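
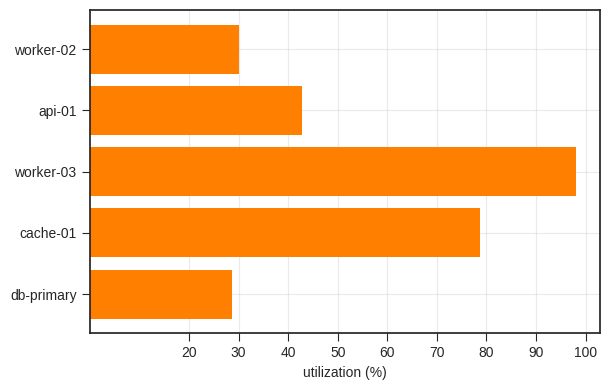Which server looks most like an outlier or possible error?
worker-03 ≈ 100; the rest sit between ≈ 30 and ≈ 80.

worker-03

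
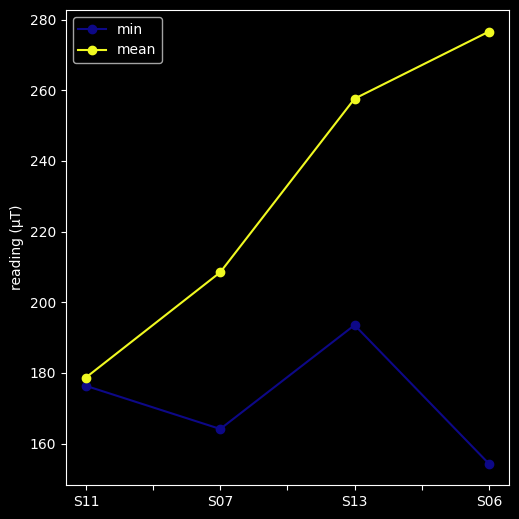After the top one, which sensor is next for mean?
Top 3 for mean: S06 ≈ 280, S13 ≈ 260, S07 ≈ 200.

S13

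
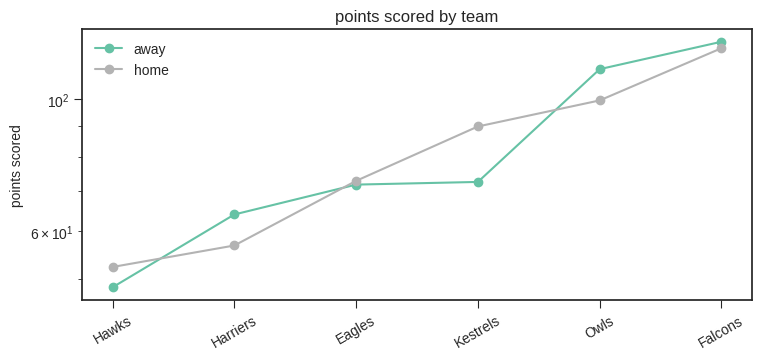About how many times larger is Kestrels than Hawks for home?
Kestrels ≈ 90, Hawks ≈ 50; 90/50 ≈ 1.8.

≈ 1.8×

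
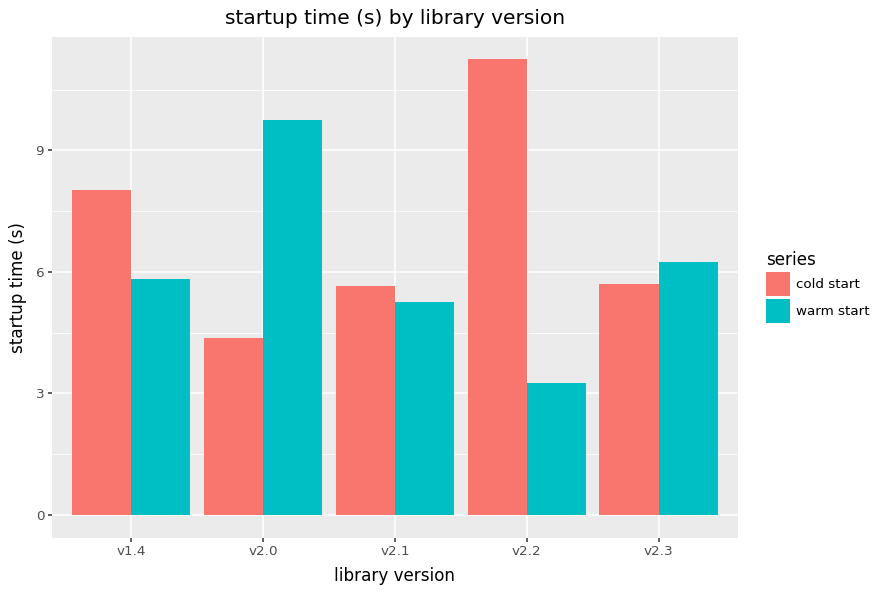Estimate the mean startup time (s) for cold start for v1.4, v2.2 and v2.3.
(8 + 11 + 6) / 3 ≈ 8.

≈ 8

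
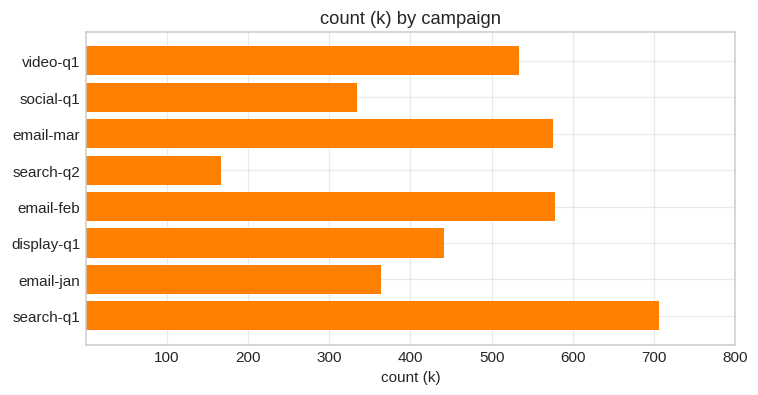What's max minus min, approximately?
Max search-q1 ≈ 700, min search-q2 ≈ 200; range ≈ 500.

≈ 500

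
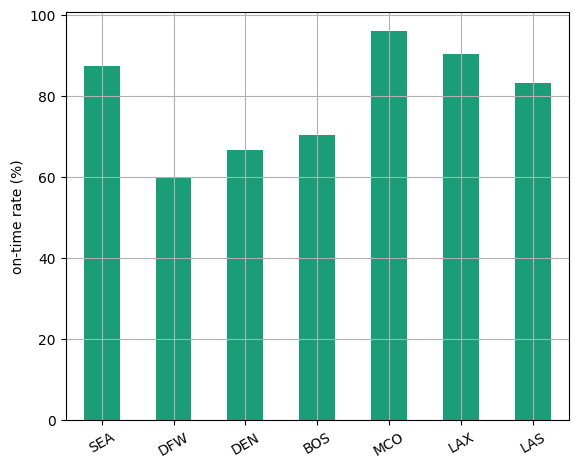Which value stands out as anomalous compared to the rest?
DFW

DFW ≈ 60; the rest sit between ≈ 70 and ≈ 100.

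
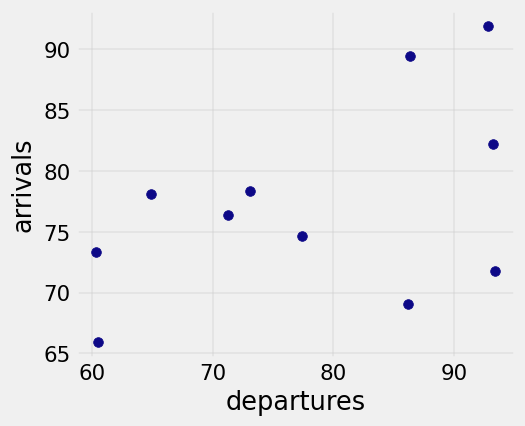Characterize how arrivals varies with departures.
positive, moderate

Points are positively correlated; moderate (|r| ≈ 0.5).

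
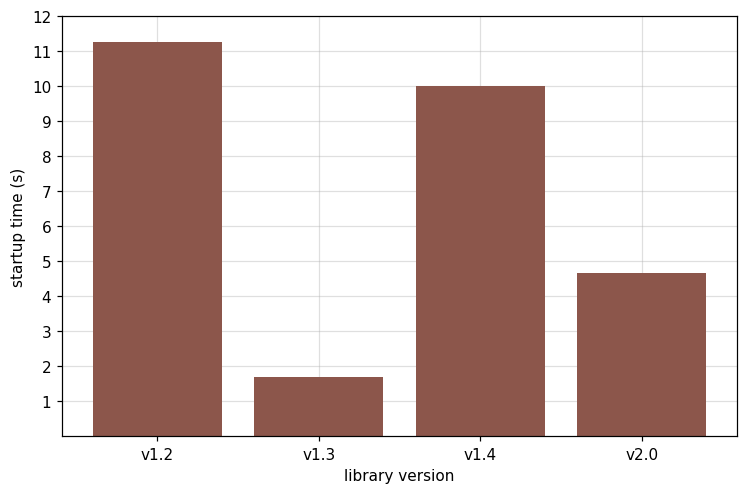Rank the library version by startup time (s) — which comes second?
v1.4

Top 3: v1.2 ≈ 11, v1.4 ≈ 10, v2.0 ≈ 5.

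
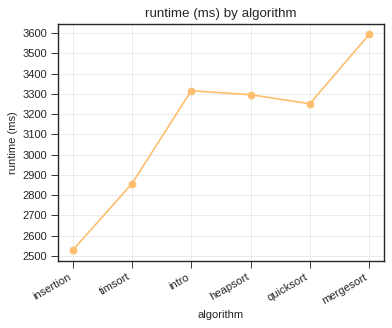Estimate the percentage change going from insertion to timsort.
insertion ≈ 2500, timsort ≈ 2900; (2900 − 2500) / 2500 ≈ +16%.

≈ +16%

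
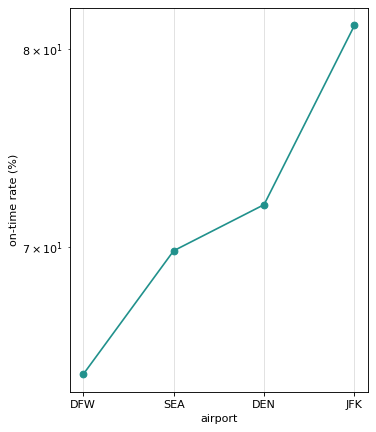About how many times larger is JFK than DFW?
≈ 1.28×

JFK ≈ 82, DFW ≈ 64; 82/64 ≈ 1.28.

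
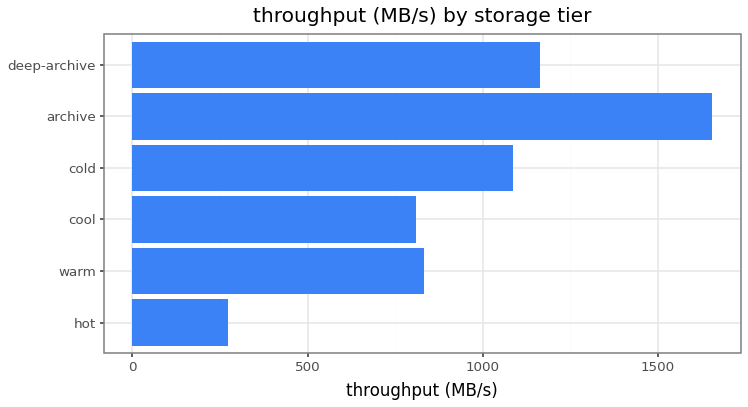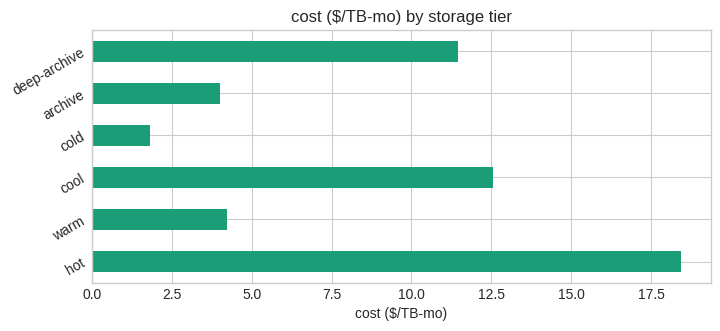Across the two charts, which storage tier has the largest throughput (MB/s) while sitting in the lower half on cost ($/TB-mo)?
Chart 2 median cost ($/TB-mo) ≈ 8; below-median storage tiers: warm, cold, archive. Among those, archive has the highest throughput (MB/s) (≈ 1600).

archive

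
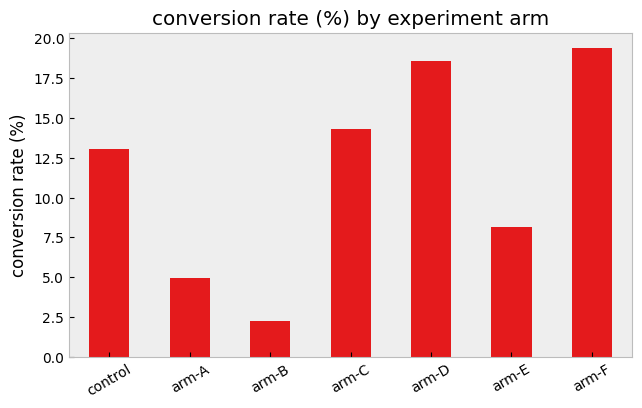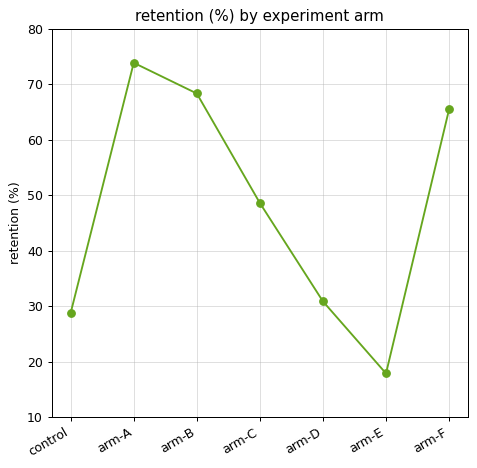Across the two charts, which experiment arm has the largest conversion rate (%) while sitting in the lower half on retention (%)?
Chart 2 median retention (%) ≈ 50; below-median experiment arms: control, arm-D, arm-E. Among those, arm-D has the highest conversion rate (%) (≈ 18).

arm-D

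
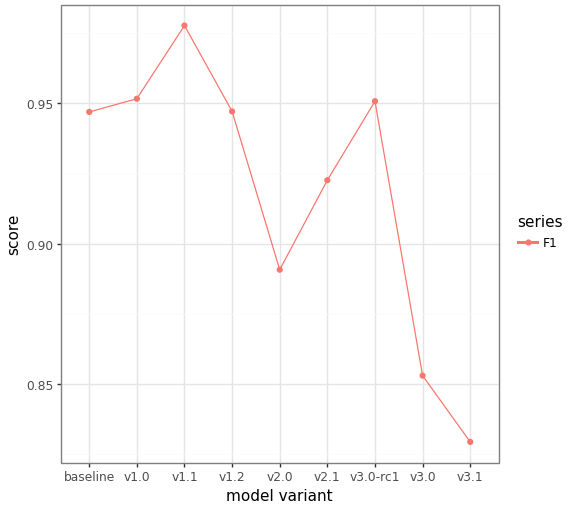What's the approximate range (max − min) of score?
≈ 0.16

Max v1.1 ≈ 0.98, min v3.1 ≈ 0.82; range ≈ 0.16.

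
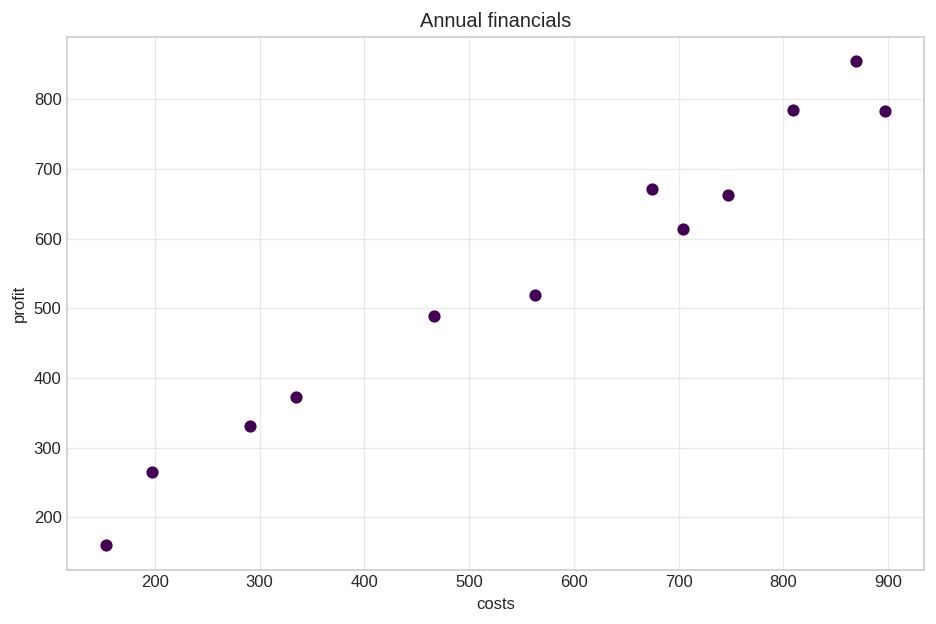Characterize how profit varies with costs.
positive, strong

Points are positively correlated; strong (|r| ≈ 1.0).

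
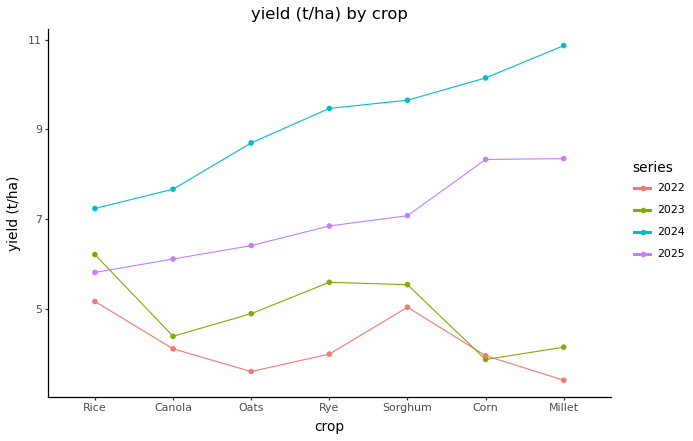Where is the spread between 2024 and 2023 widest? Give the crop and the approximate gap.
Millet, ≈ 7 t/ha

Millet: 2024 ≈ 11, 2023 ≈ 4 → gap ≈ 7. Next-largest (Corn) is only ≈ 6.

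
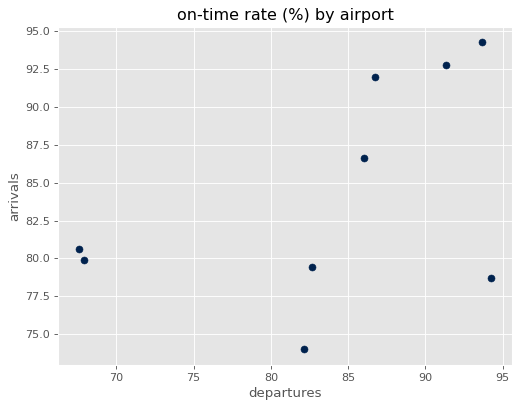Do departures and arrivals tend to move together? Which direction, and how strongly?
Points are positively correlated; moderate (|r| ≈ 0.5).

positive, moderate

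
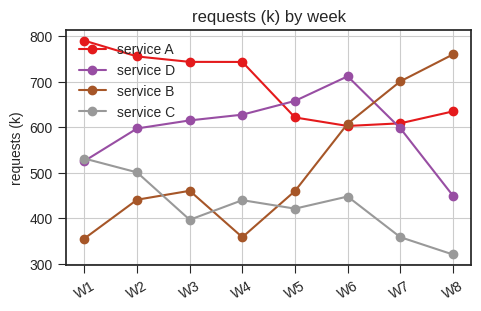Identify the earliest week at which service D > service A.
W4: service D ≈ 650 vs service A ≈ 750 (not yet); W5: service D ≈ 650 vs service A ≈ 600 (first crossover).

W5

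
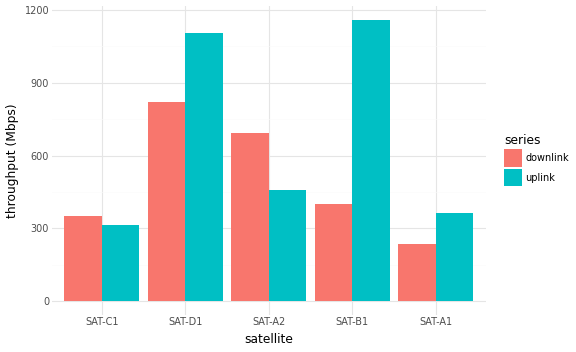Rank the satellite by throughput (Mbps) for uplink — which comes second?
SAT-D1

Top 3 for uplink: SAT-B1 ≈ 1200, SAT-D1 ≈ 1100, SAT-A2 ≈ 500.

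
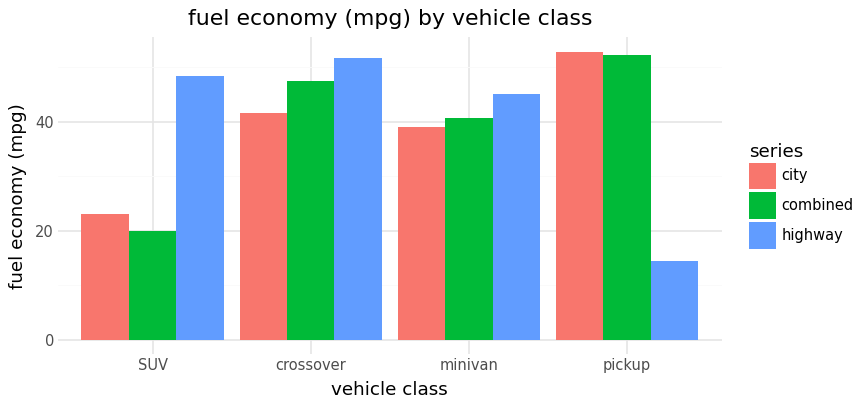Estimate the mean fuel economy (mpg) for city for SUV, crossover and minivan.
≈ 35

(25 + 40 + 40) / 3 ≈ 35.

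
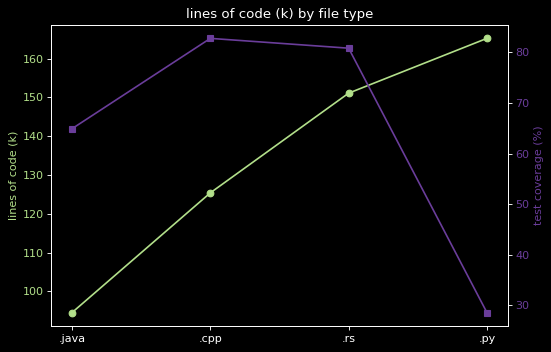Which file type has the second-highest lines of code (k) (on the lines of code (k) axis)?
Top 3 (on the lines of code (k) axis): .py ≈ 170, .rs ≈ 150, .cpp ≈ 130.

.rs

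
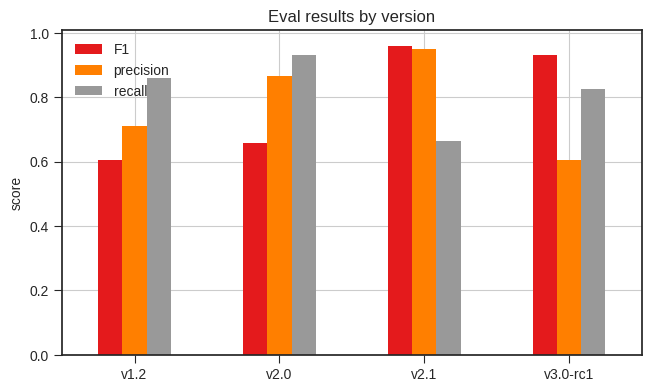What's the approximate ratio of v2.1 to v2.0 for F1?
v2.1 ≈ 1.0, v2.0 ≈ 0.7; 1.0/0.7 ≈ 1.43.

≈ 1.43×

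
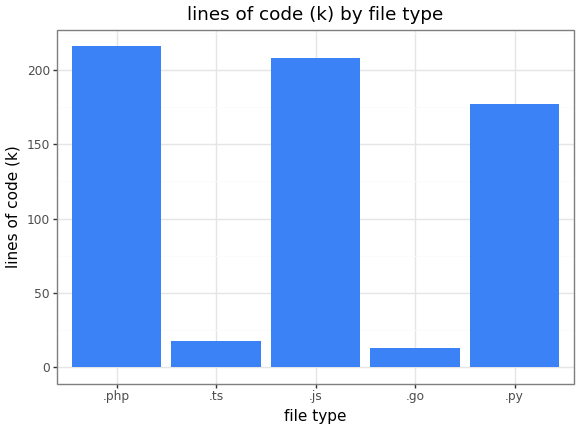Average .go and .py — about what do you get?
≈ 100

(20 + 180) / 2 ≈ 100.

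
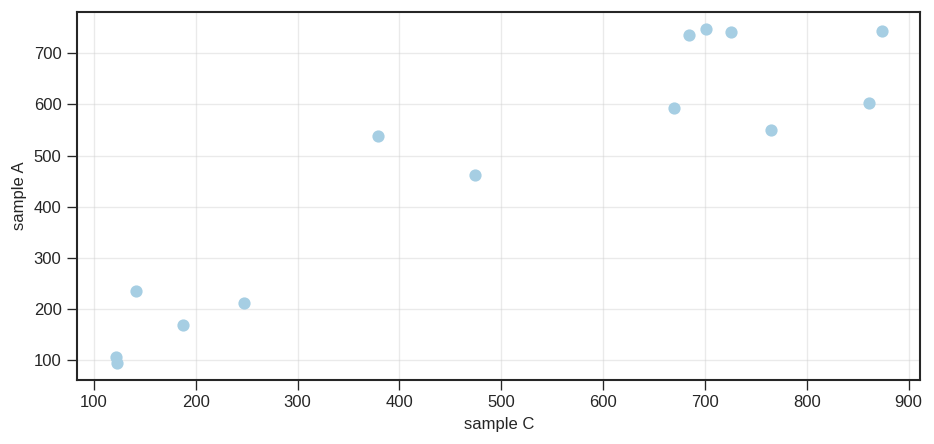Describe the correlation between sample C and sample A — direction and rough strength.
positive, strong

Points are positively correlated; strong (|r| ≈ 0.9).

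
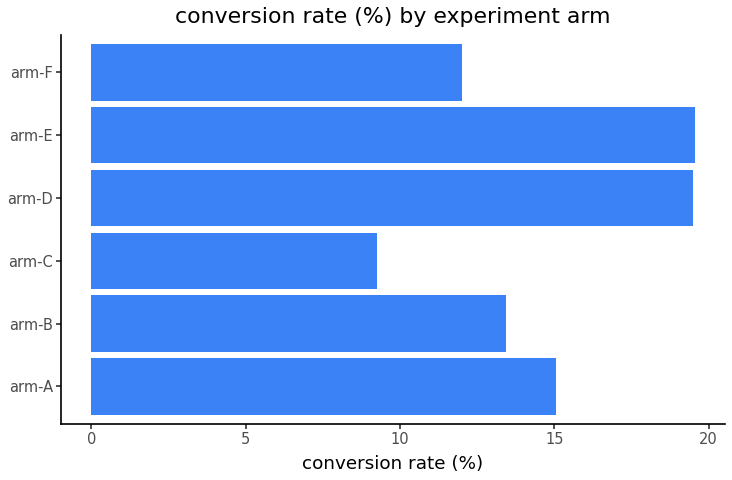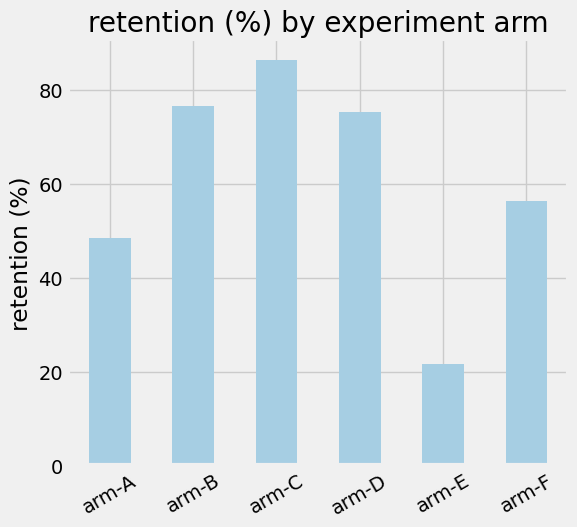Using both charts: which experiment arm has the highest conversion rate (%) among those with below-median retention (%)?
Chart 2 median retention (%) ≈ 70; below-median experiment arms: arm-A, arm-E, arm-F. Among those, arm-E has the highest conversion rate (%) (≈ 20).

arm-E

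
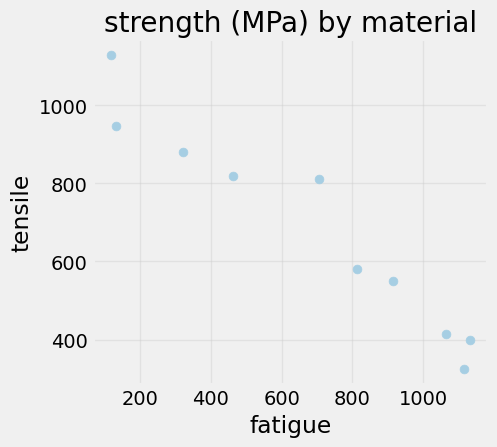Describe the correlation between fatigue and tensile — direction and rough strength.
Points are negatively correlated; strong (|r| ≈ 1.0).

negative, strong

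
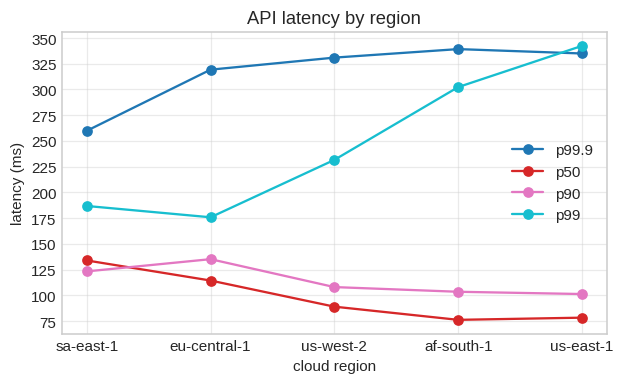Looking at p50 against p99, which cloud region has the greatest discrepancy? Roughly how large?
us-east-1: p50 ≈ 75, p99 ≈ 350 → gap ≈ 275. Next-largest (af-south-1) is only ≈ 225.

us-east-1, ≈ 275 ms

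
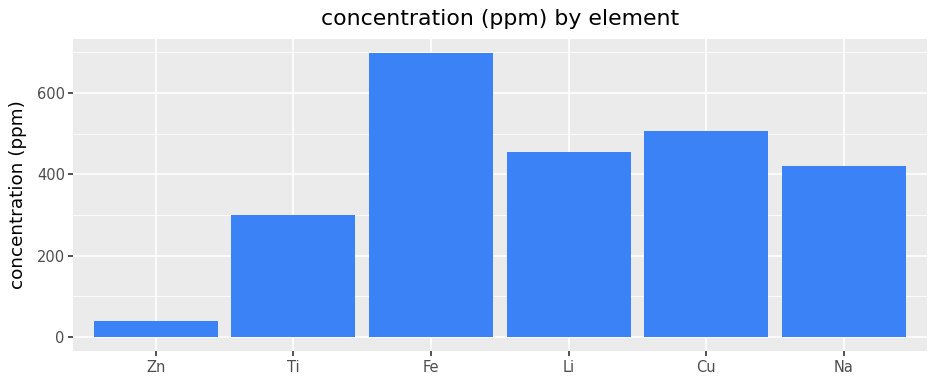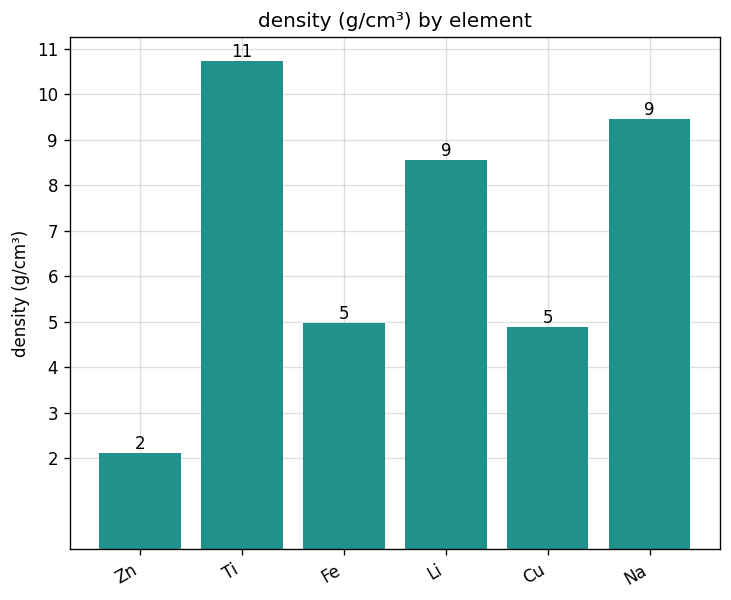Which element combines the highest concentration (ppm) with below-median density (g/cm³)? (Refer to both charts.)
Chart 2 median density (g/cm³) ≈ 7; below-median elements: Zn, Fe, Cu. Among those, Fe has the highest concentration (ppm) (≈ 700).

Fe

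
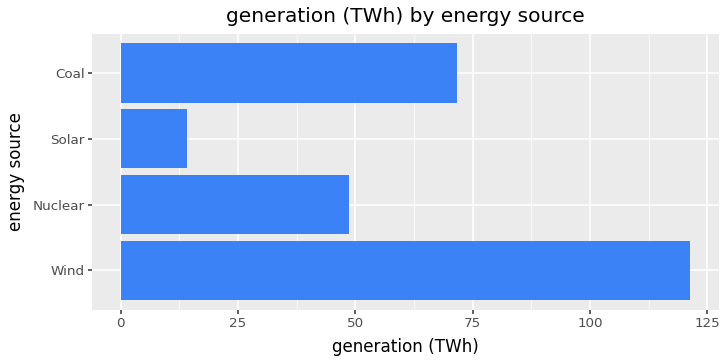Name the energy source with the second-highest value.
Top 3: Wind ≈ 120, Coal ≈ 80, Nuclear ≈ 40.

Coal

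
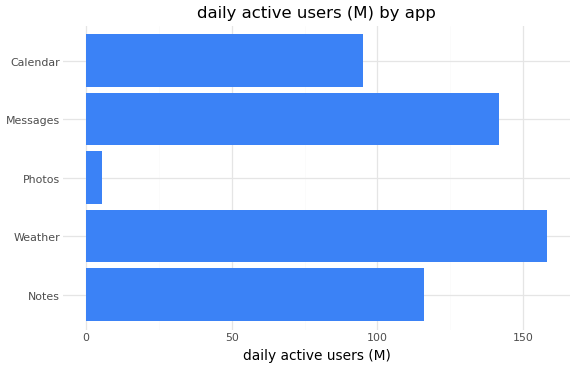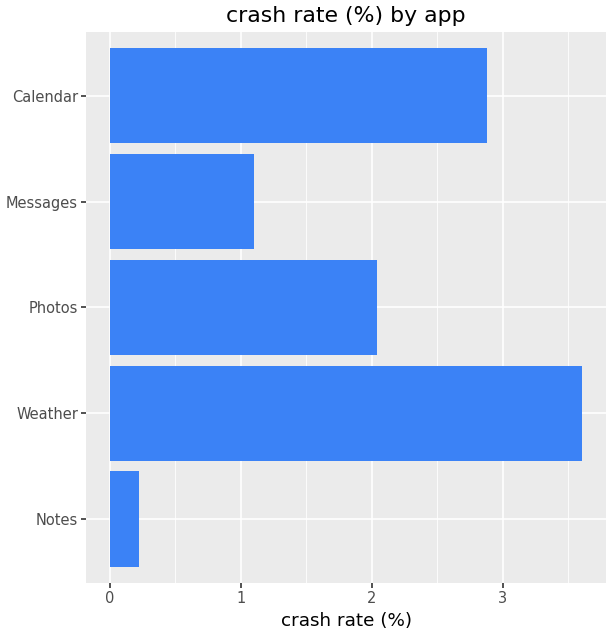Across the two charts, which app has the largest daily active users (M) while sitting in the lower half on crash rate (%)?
Chart 2 median crash rate (%) ≈ 2; below-median apps: Notes, Messages. Among those, Messages has the highest daily active users (M) (≈ 140).

Messages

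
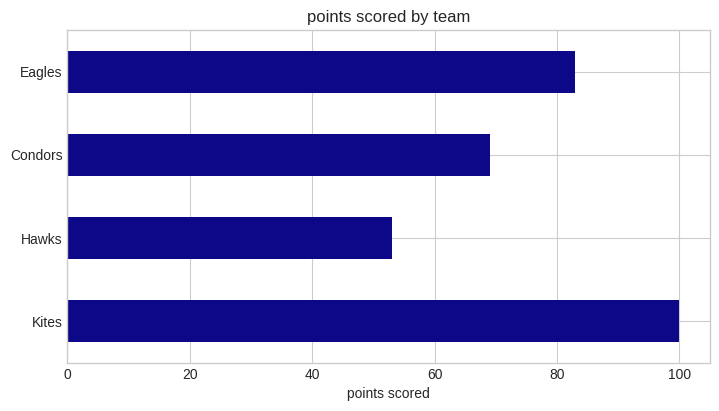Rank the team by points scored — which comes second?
Top 3: Kites ≈ 100, Eagles ≈ 80, Condors ≈ 70.

Eagles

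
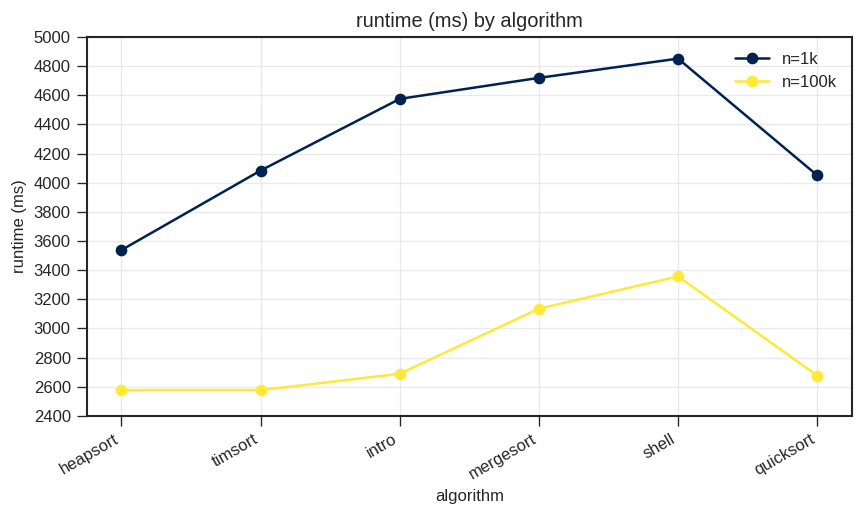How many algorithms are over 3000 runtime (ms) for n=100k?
Above 3000: mergesort, shell.

2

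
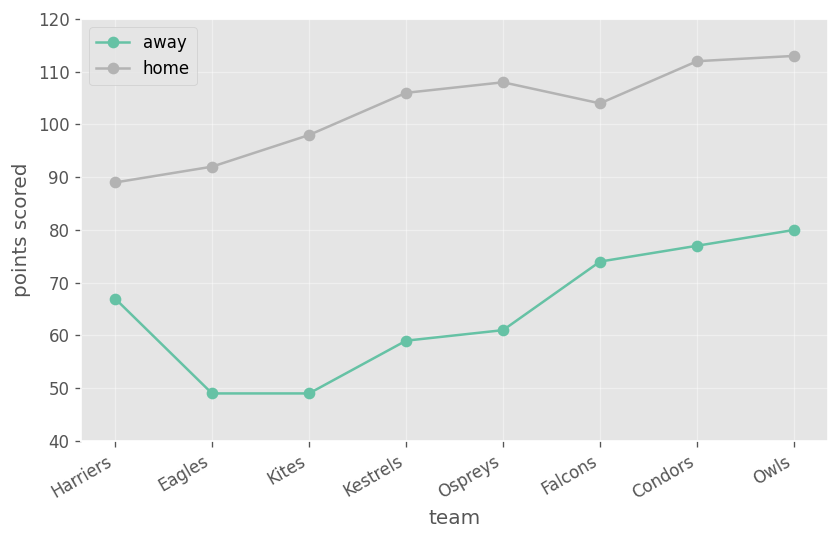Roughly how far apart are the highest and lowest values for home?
Max Owls ≈ 110, min Harriers ≈ 90; range ≈ 20.

≈ 20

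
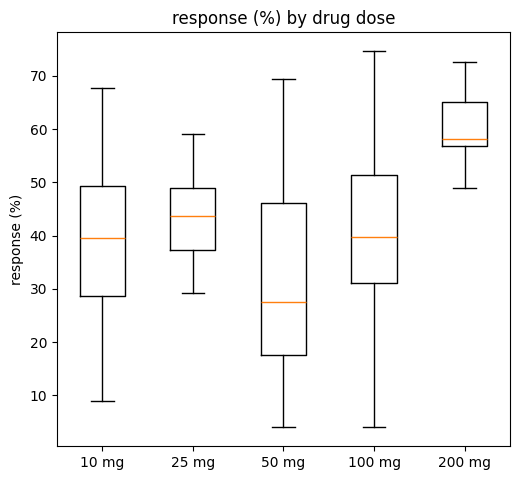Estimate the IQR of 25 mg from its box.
Q3 ≈ 50, Q1 ≈ 38; IQR ≈ 12.

≈ 12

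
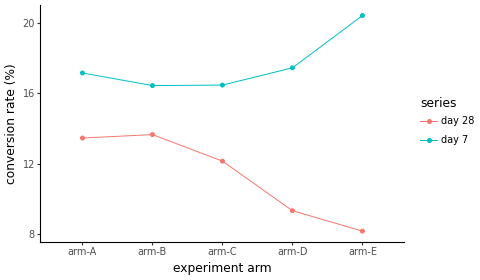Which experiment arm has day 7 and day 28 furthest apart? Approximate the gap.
arm-E, ≈ 12 %

arm-E: day 7 ≈ 20, day 28 ≈ 8 → gap ≈ 12. Next-largest (arm-D) is only ≈ 8.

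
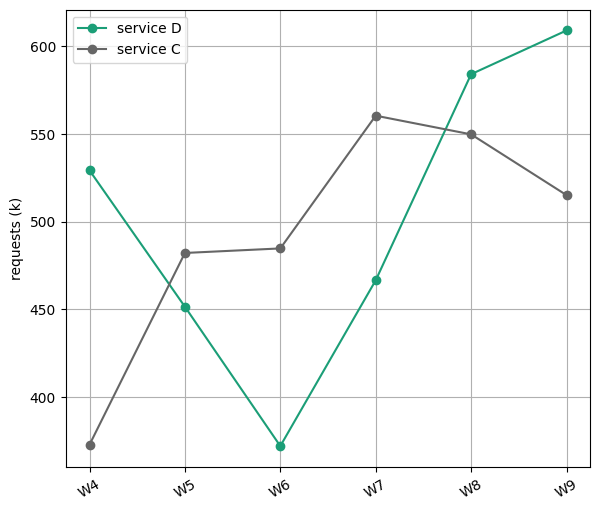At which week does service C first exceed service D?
W4: service C ≈ 380 vs service D ≈ 520 (not yet); W5: service C ≈ 480 vs service D ≈ 460 (first crossover).

W5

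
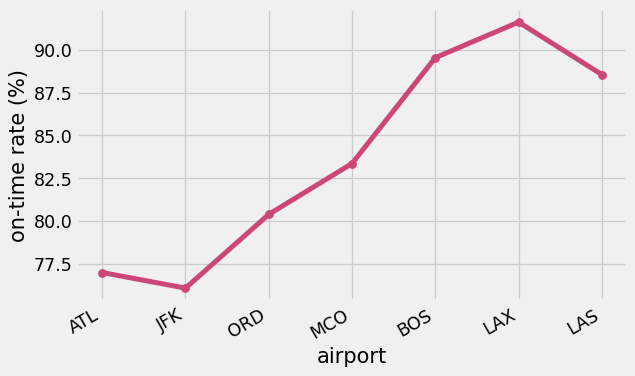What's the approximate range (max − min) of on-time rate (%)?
Max LAX ≈ 92, min JFK ≈ 76; range ≈ 16.

≈ 16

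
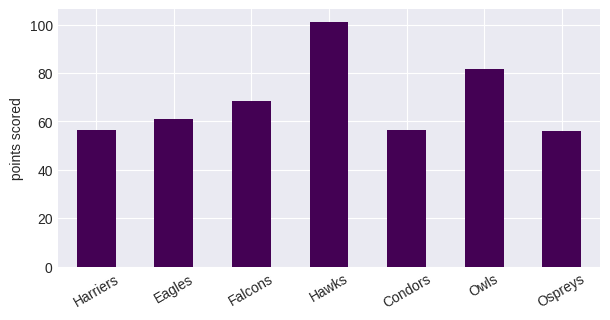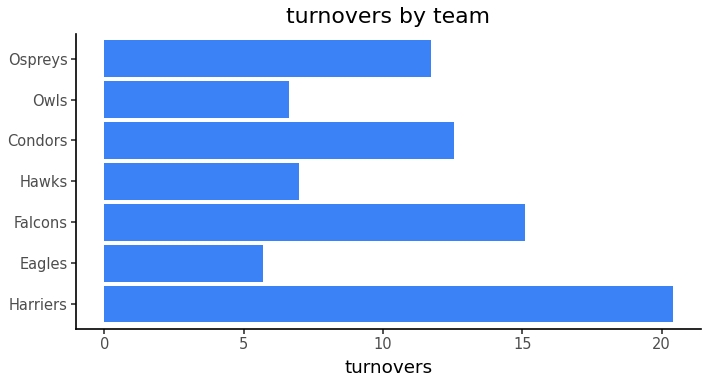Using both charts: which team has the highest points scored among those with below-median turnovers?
Chart 2 median turnovers ≈ 12; below-median teams: Eagles, Hawks, Owls. Among those, Hawks has the highest points scored (≈ 100).

Hawks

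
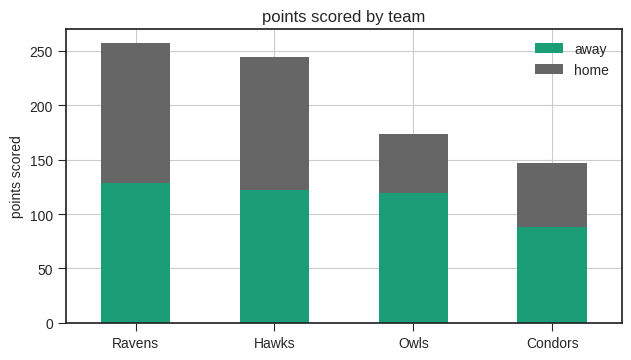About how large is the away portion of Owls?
≈ 125

away top ≈ 125, bottom ≈ 0; segment ≈ 125.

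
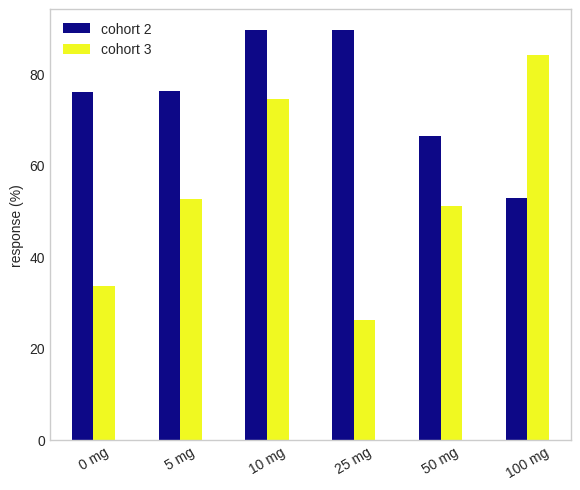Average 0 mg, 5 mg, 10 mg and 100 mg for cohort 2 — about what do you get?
≈ 75

(80 + 80 + 90 + 50) / 4 ≈ 75.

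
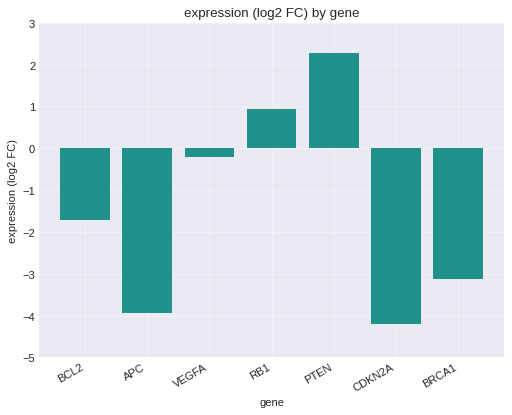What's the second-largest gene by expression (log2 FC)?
RB1

Top 3: PTEN ≈ 2, RB1 ≈ 1, VEGFA ≈ 0.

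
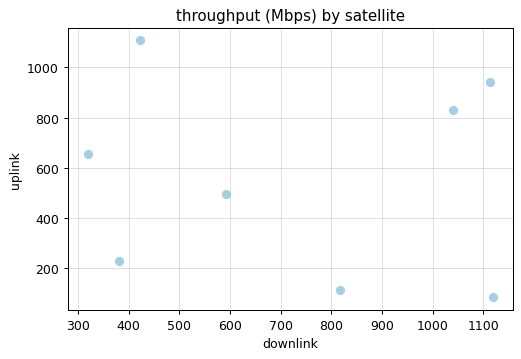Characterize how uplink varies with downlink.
no clear correlation

Points are roughly uncorrelated; weak (|r| ≈ 0.1).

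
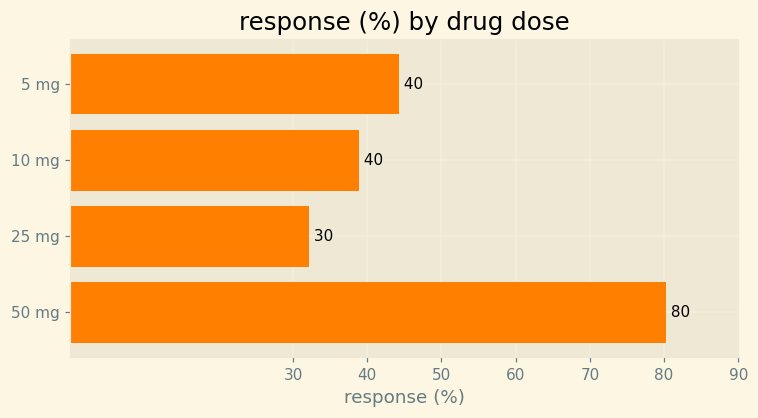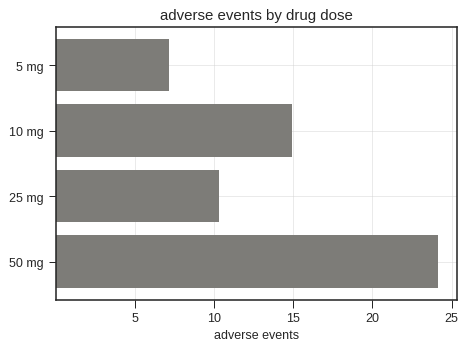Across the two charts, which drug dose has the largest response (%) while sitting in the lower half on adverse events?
Chart 2 median adverse events ≈ 15; below-median drug doses: 5 mg, 25 mg. Among those, 5 mg has the highest response (%) (≈ 40).

5 mg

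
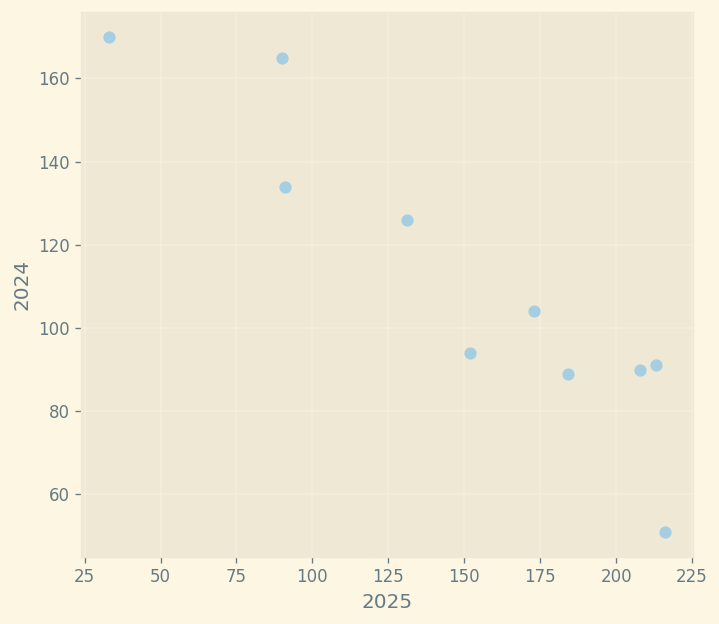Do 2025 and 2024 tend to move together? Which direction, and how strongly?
Points are negatively correlated; strong (|r| ≈ 0.9).

negative, strong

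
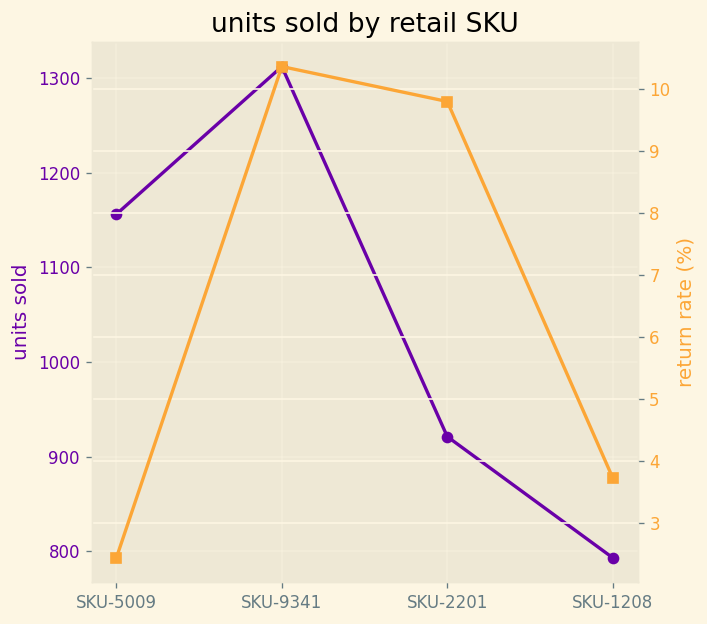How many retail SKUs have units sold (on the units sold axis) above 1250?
1

Above 1250: SKU-9341.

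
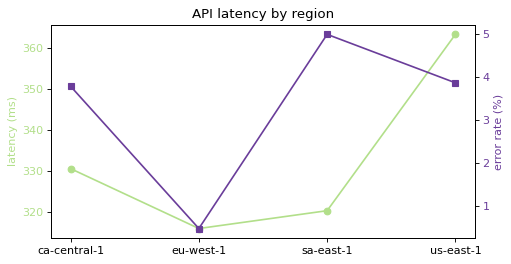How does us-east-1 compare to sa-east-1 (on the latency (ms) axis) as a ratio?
≈ 1.14×

us-east-1 ≈ 365, sa-east-1 ≈ 320; 365/320 ≈ 1.14.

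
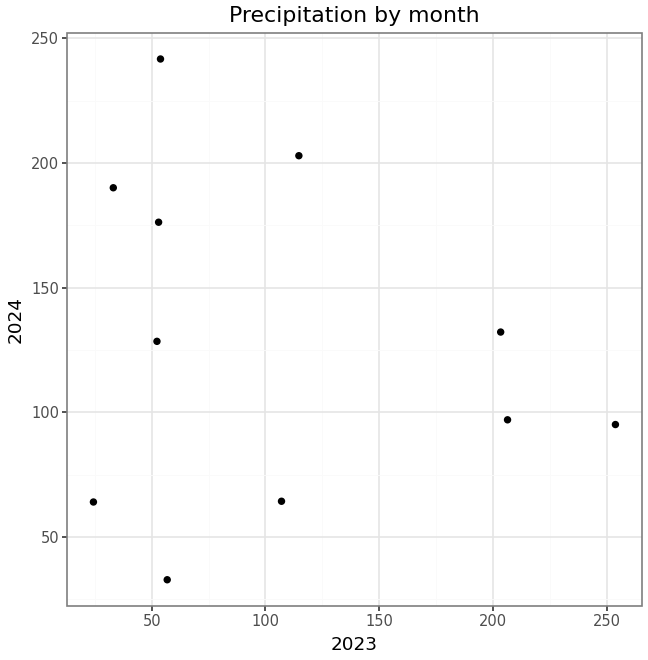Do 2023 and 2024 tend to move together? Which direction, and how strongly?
Points are roughly uncorrelated; weak (|r| ≈ 0.2).

no clear correlation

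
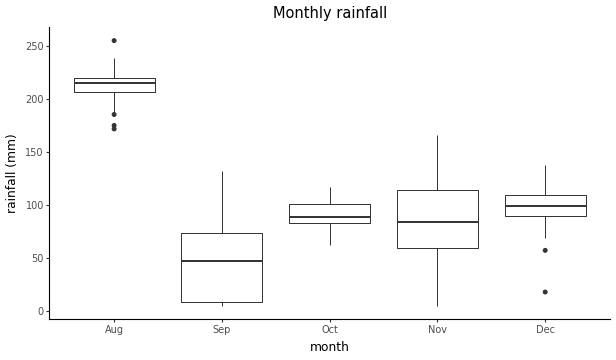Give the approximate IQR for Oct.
Q3 ≈ 100, Q1 ≈ 80; IQR ≈ 20.

≈ 20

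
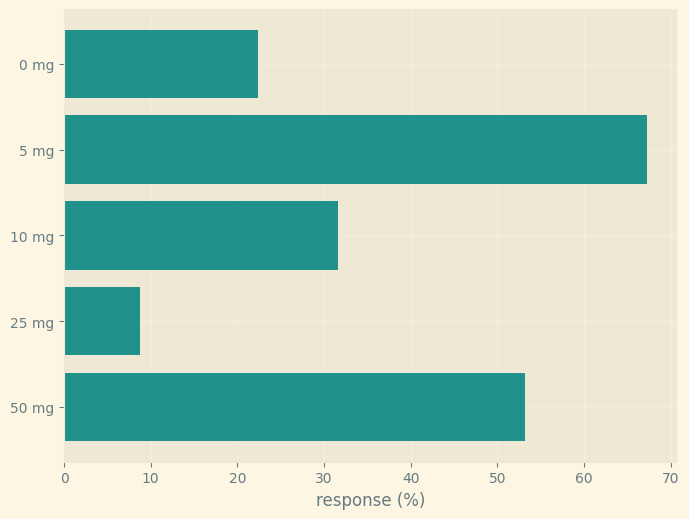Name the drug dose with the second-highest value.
Top 3: 5 mg ≈ 70, 50 mg ≈ 50, 10 mg ≈ 30.

50 mg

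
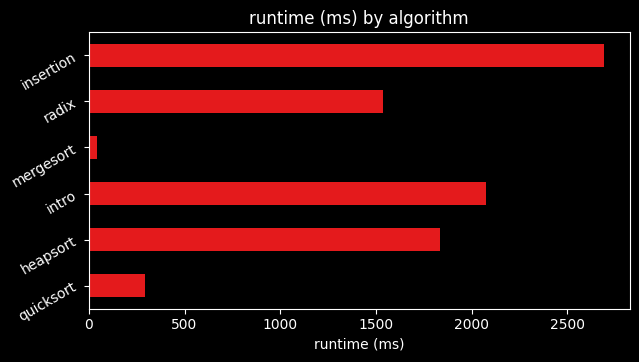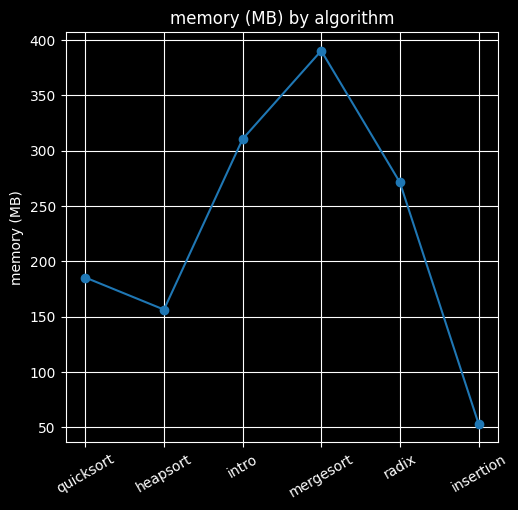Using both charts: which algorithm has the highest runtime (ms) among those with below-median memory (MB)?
insertion

Chart 2 median memory (MB) ≈ 250; below-median algorithms: quicksort, heapsort, insertion. Among those, insertion has the highest runtime (ms) (≈ 2500).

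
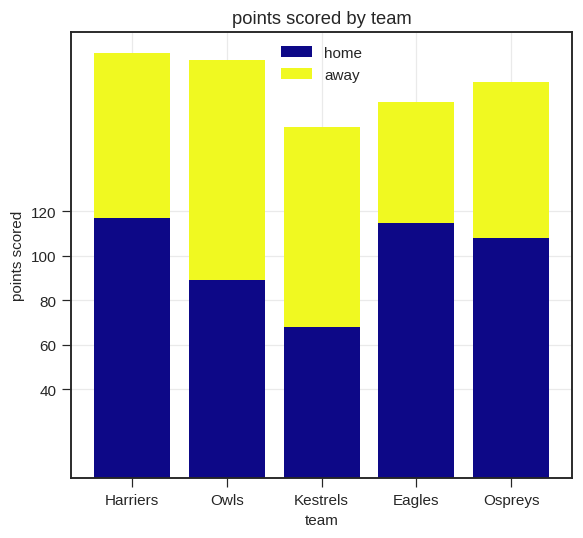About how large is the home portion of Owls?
≈ 80

home top ≈ 80, bottom ≈ 0; segment ≈ 80.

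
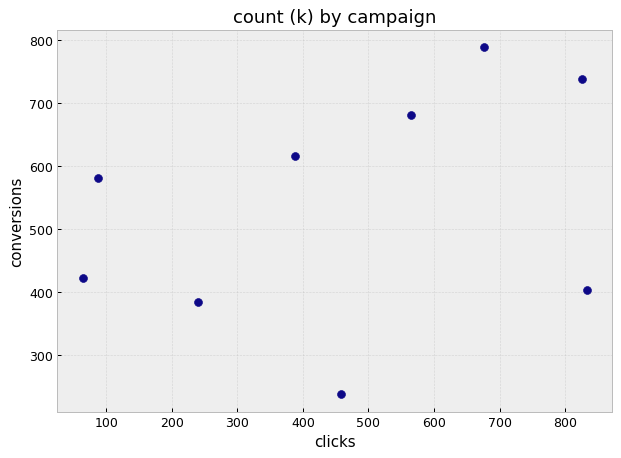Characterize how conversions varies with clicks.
positive, weak

Points are positively correlated; weak (|r| ≈ 0.3).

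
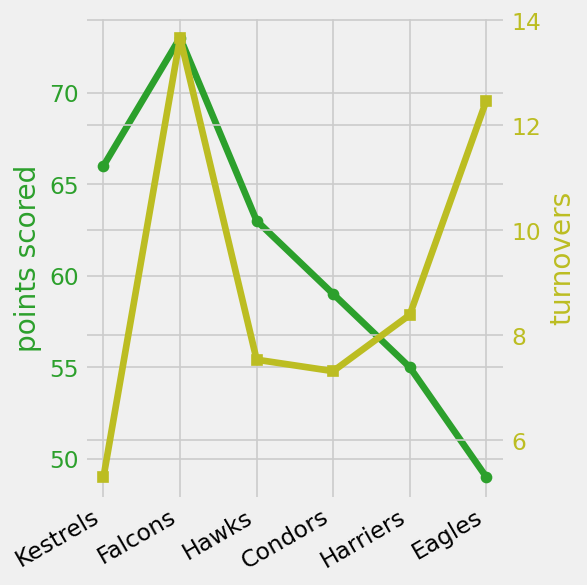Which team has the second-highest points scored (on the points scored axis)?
Top 3 (on the points scored axis): Falcons ≈ 72, Kestrels ≈ 66, Hawks ≈ 64.

Kestrels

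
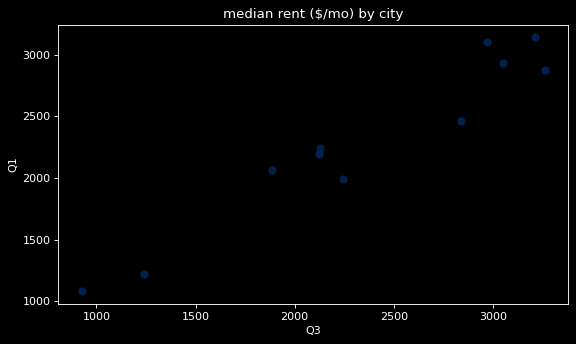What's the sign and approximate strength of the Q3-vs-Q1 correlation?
positive, strong

Points are positively correlated; strong (|r| ≈ 1.0).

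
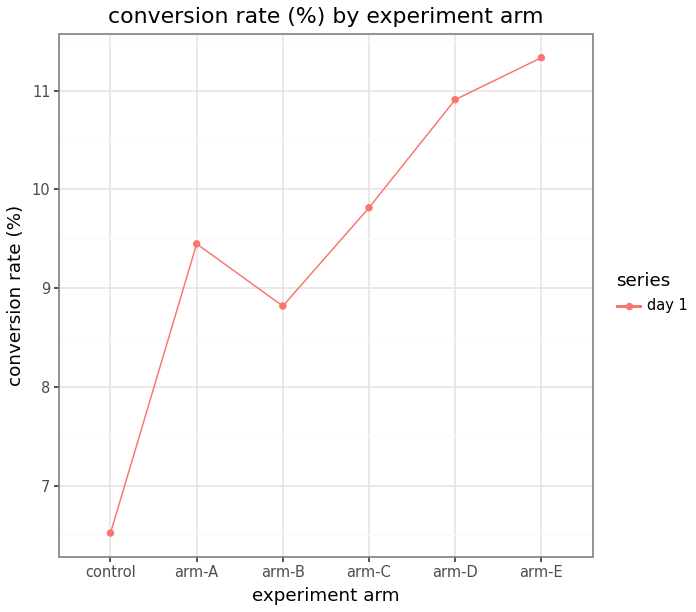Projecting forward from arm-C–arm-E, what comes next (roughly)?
Last three: 10.0, 11.0, 11.5 → slope ≈ 0.75/step → next ≈ 12.25.

≈ 12.25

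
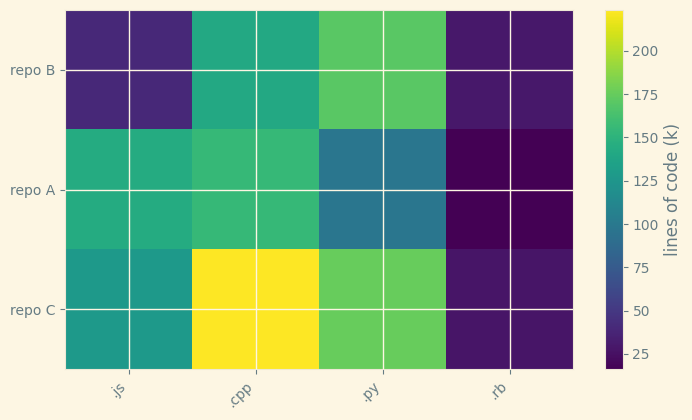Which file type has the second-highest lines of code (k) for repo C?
Top 3 for repo C: .cpp ≈ 220, .py ≈ 180, .js ≈ 120.

.py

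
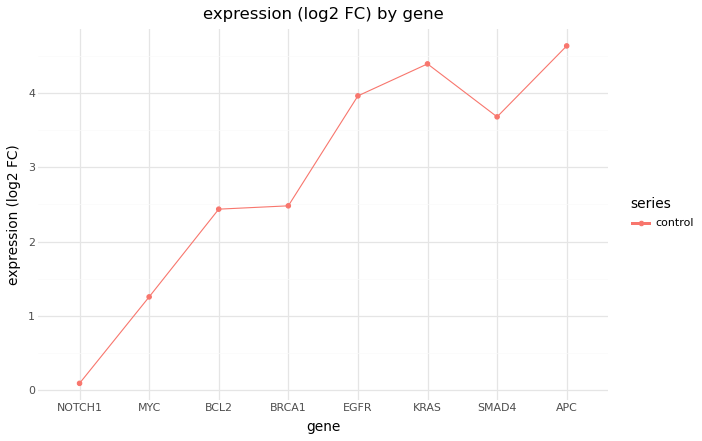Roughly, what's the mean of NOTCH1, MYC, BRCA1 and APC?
(0.0 + 1.5 + 2.5 + 4.5) / 4 ≈ 2.12.

≈ 2.12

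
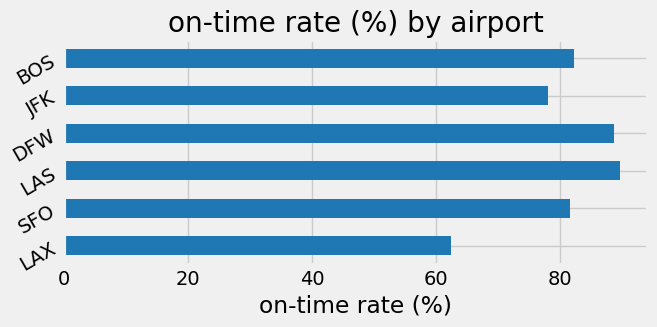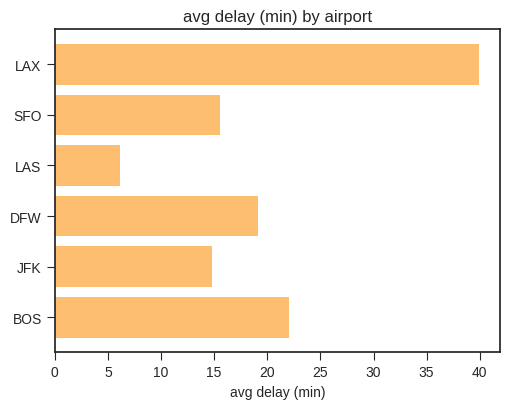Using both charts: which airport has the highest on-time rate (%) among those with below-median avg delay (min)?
Chart 2 median avg delay (min) ≈ 15; below-median airports: SFO, LAS, JFK. Among those, LAS has the highest on-time rate (%) (≈ 90).

LAS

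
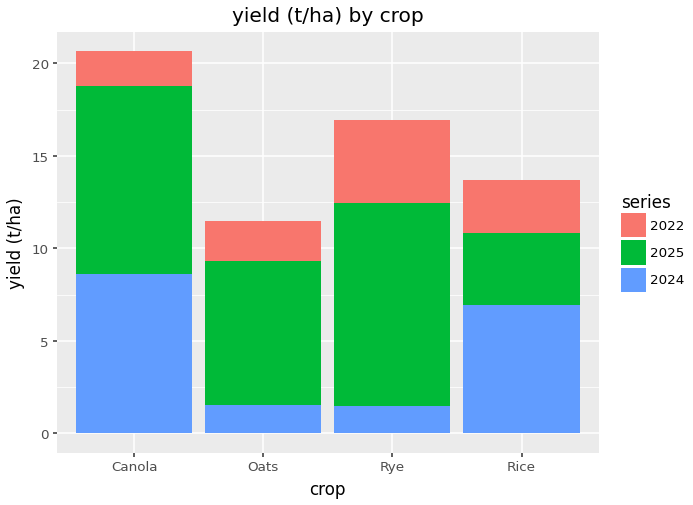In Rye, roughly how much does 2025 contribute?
2025 top ≈ 12, bottom ≈ 2; segment ≈ 10.

≈ 10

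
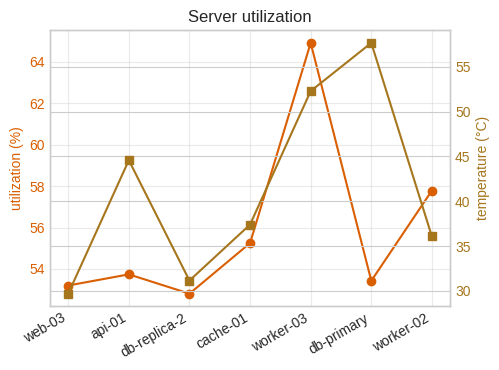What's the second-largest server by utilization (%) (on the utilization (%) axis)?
worker-02

Top 3 (on the utilization (%) axis): worker-03 ≈ 64, worker-02 ≈ 58, cache-01 ≈ 56.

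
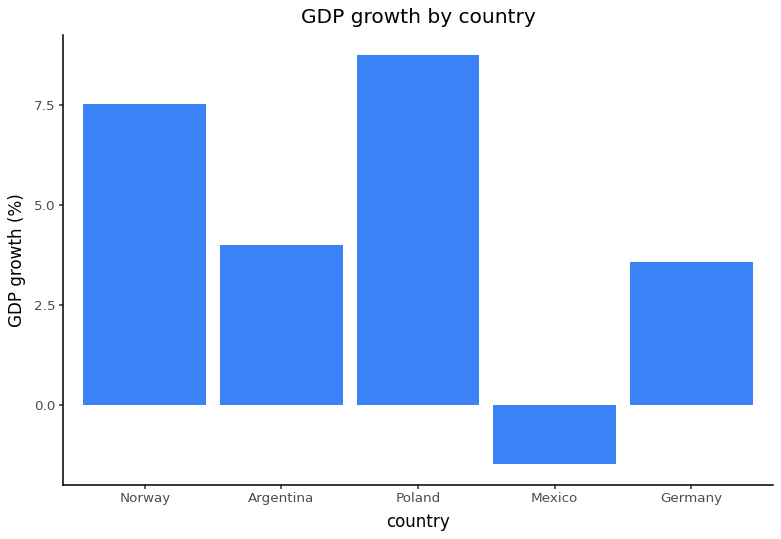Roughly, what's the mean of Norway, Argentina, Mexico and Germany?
(8 + 4 + -1 + 4) / 4 ≈ 4.

≈ 4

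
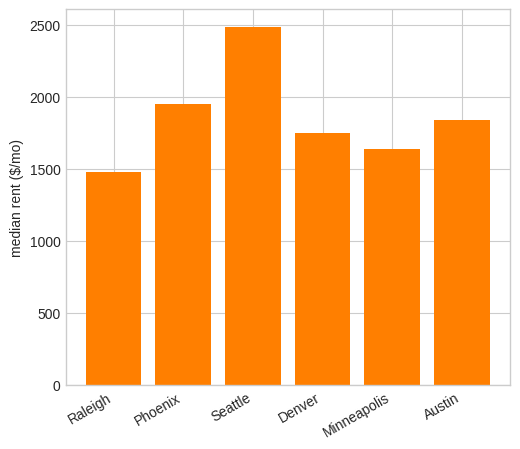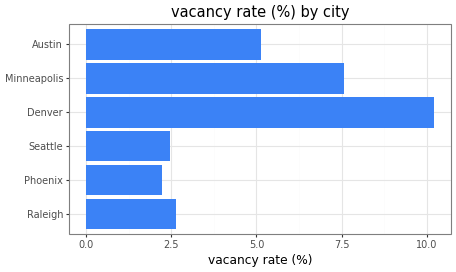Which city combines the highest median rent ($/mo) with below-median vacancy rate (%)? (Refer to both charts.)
Chart 2 median vacancy rate (%) ≈ 4; below-median cities: Raleigh, Phoenix, Seattle. Among those, Seattle has the highest median rent ($/mo) (≈ 2500).

Seattle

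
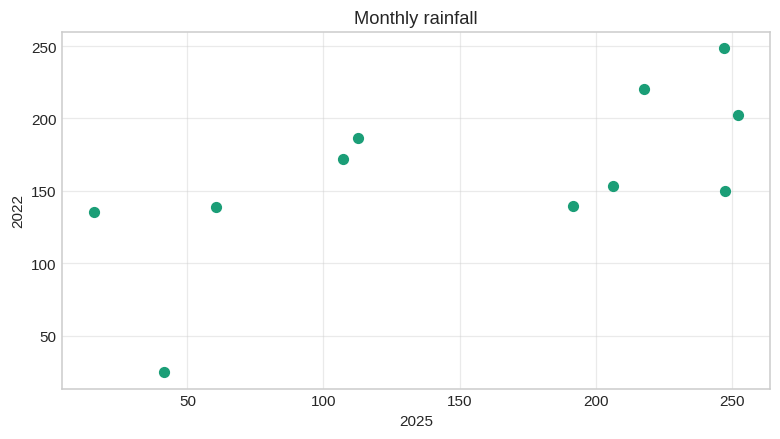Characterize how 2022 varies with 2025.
positive, moderate

Points are positively correlated; moderate (|r| ≈ 0.6).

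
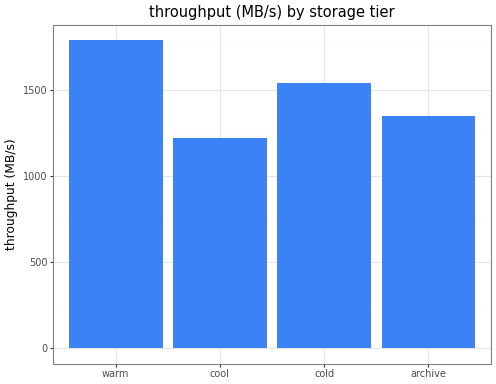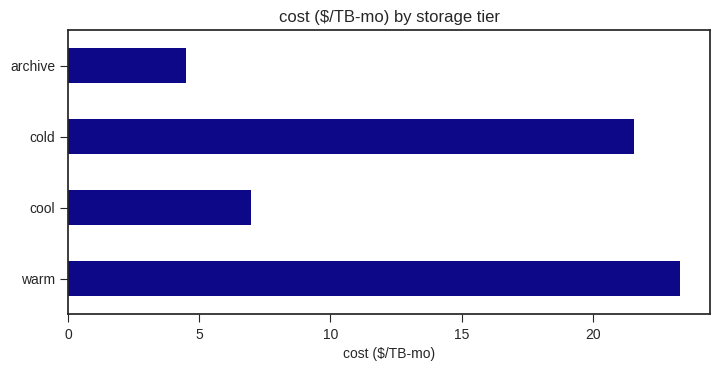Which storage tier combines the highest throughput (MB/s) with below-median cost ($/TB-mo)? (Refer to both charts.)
archive

Chart 2 median cost ($/TB-mo) ≈ 15; below-median storage tiers: cool, archive. Among those, archive has the highest throughput (MB/s) (≈ 1400).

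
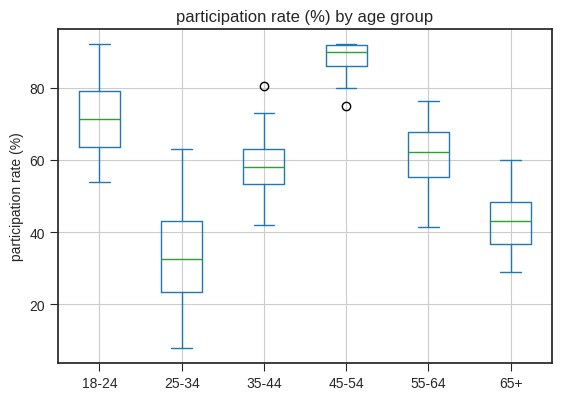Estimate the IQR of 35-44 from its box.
≈ 10

Q3 ≈ 65, Q1 ≈ 55; IQR ≈ 10.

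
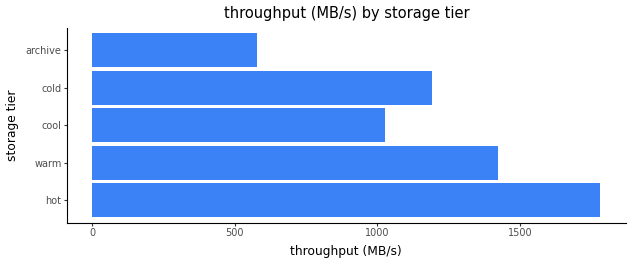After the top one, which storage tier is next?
Top 3: hot ≈ 1800, warm ≈ 1400, cold ≈ 1200.

warm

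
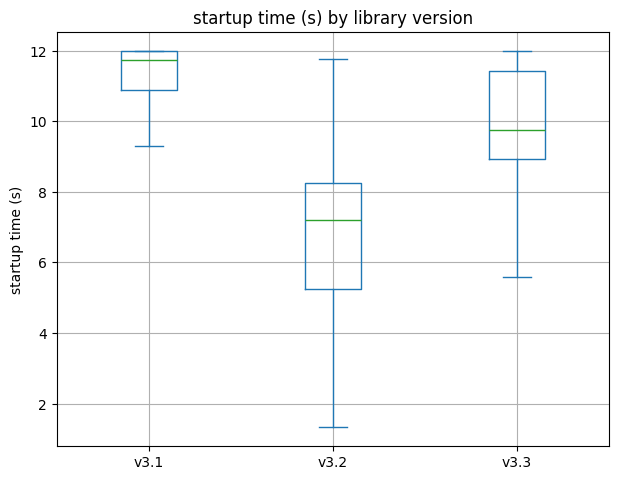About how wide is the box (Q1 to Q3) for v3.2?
Q3 ≈ 8.0, Q1 ≈ 5.0; IQR ≈ 3.0.

≈ 3.0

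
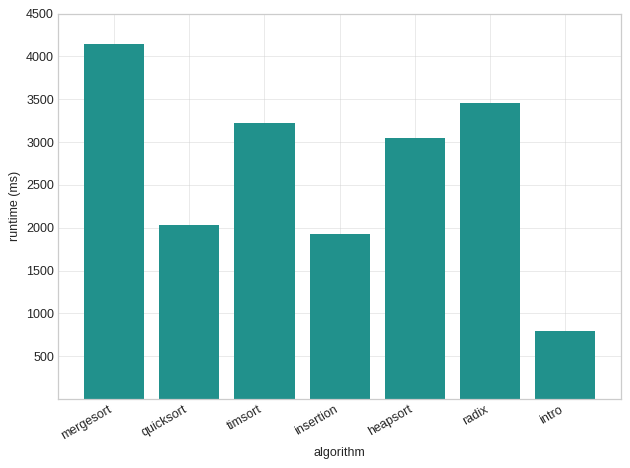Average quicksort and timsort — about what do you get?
≈ 2500

(2000 + 3000) / 2 ≈ 2500.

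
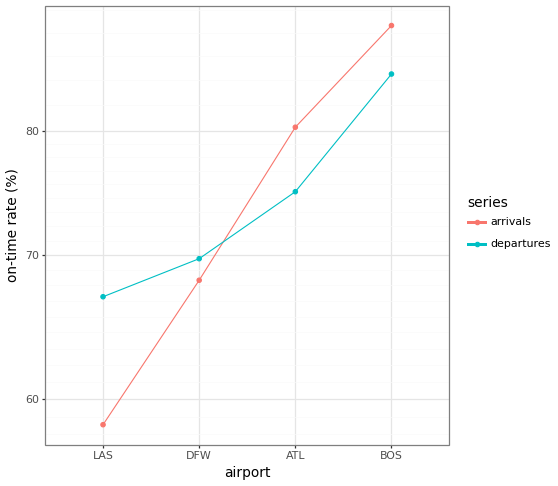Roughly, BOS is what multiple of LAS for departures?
≈ 1.31×

BOS ≈ 85, LAS ≈ 65; 85/65 ≈ 1.31.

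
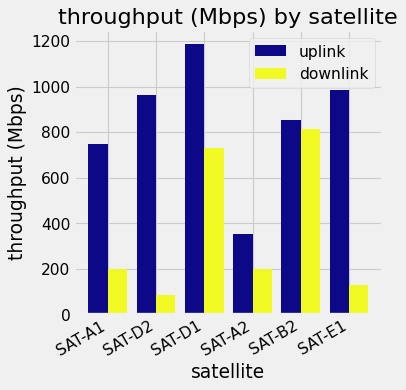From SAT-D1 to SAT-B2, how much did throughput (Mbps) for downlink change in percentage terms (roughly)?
≈ +14.3%

SAT-D1 ≈ 700, SAT-B2 ≈ 800; (800 − 700) / 700 ≈ +14.3%.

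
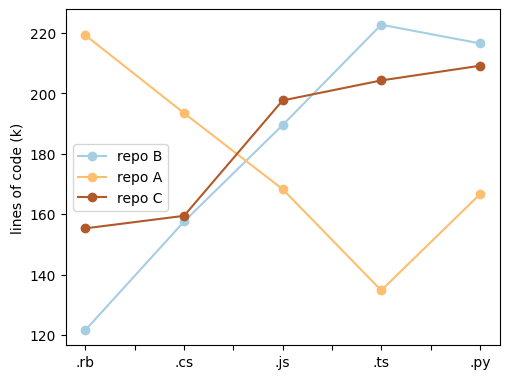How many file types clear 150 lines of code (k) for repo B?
Above 150: .cs, .js, .ts, .py.

4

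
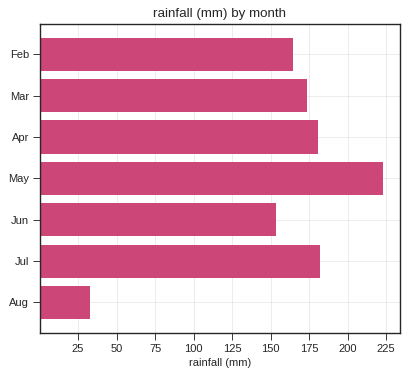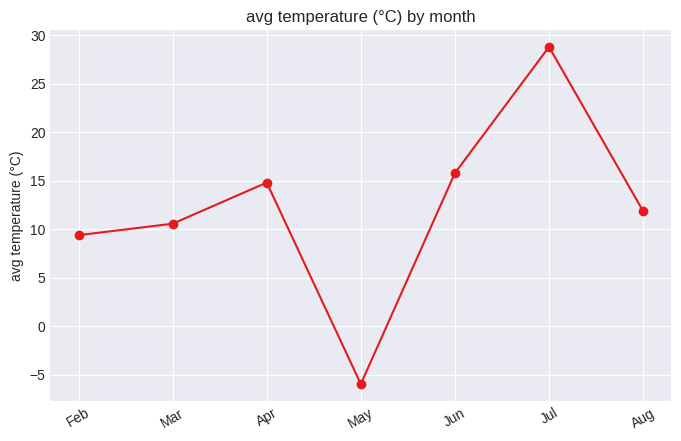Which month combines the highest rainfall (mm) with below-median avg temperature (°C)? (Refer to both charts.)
May

Chart 2 median avg temperature (°C) ≈ 10; below-median months: Feb, Mar, May. Among those, May has the highest rainfall (mm) (≈ 225).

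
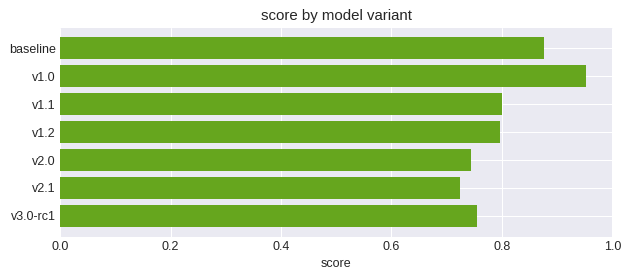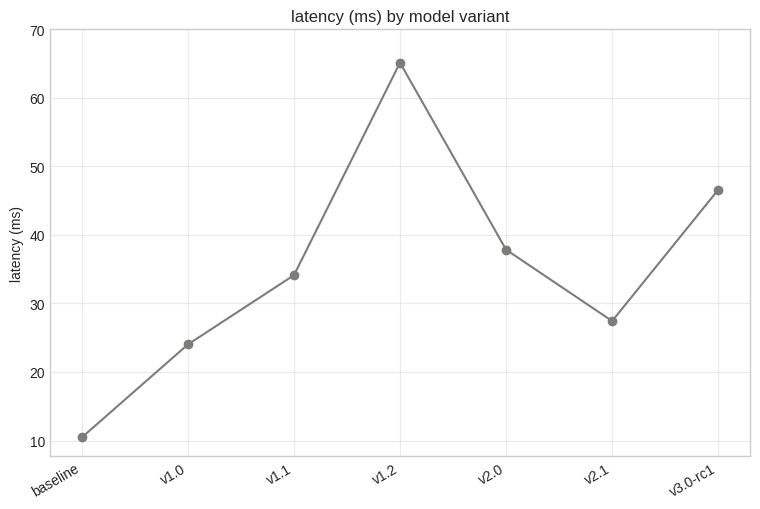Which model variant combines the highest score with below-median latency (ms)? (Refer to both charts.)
v1.0

Chart 2 median latency (ms) ≈ 30; below-median model variants: baseline, v1.0, v2.1. Among those, v1.0 has the highest score (≈ 1).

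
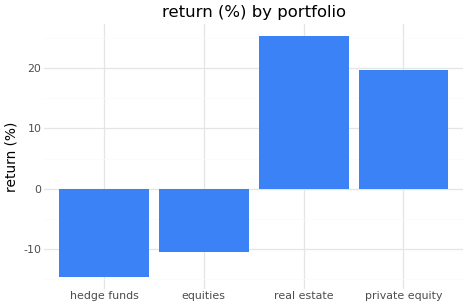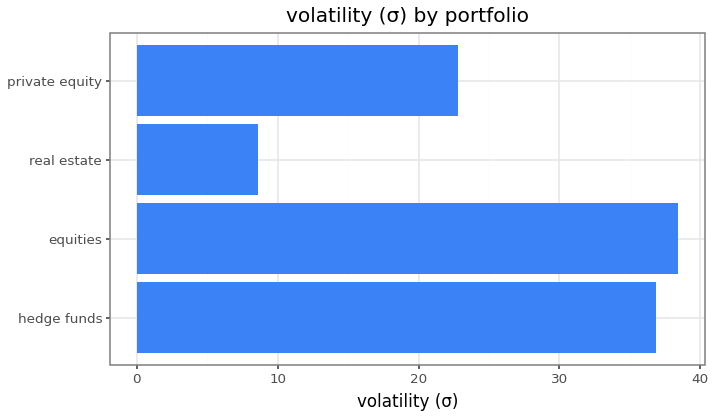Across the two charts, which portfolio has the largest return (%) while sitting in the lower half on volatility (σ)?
real estate

Chart 2 median volatility (σ) ≈ 30; below-median portfolios: real estate, private equity. Among those, real estate has the highest return (%) (≈ 25).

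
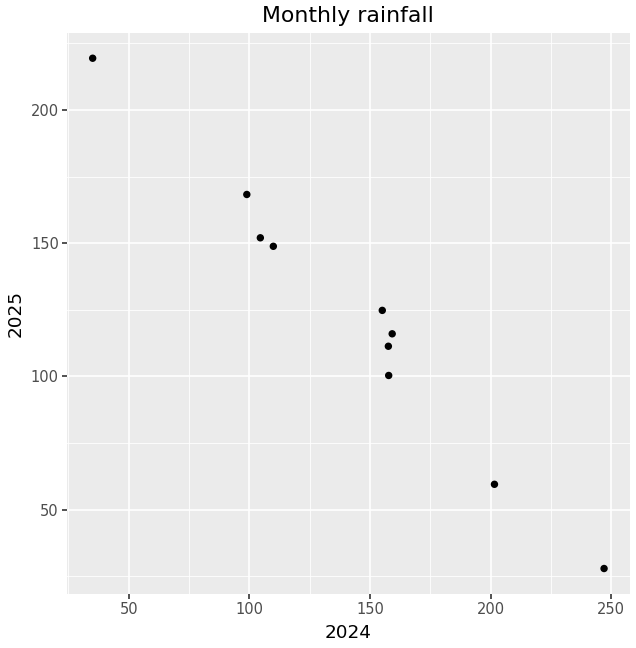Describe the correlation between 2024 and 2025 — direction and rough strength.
Points are negatively correlated; strong (|r| ≈ 1.0).

negative, strong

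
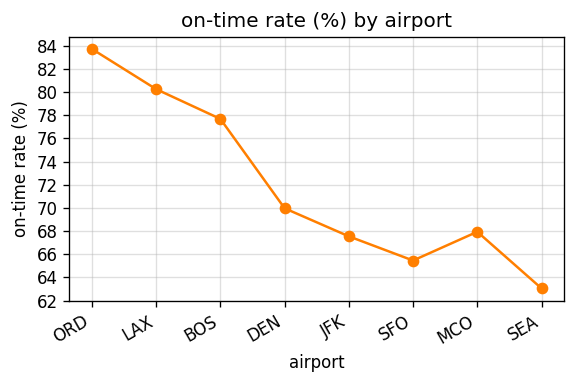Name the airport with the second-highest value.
Top 3: ORD ≈ 84, LAX ≈ 80, BOS ≈ 78.

LAX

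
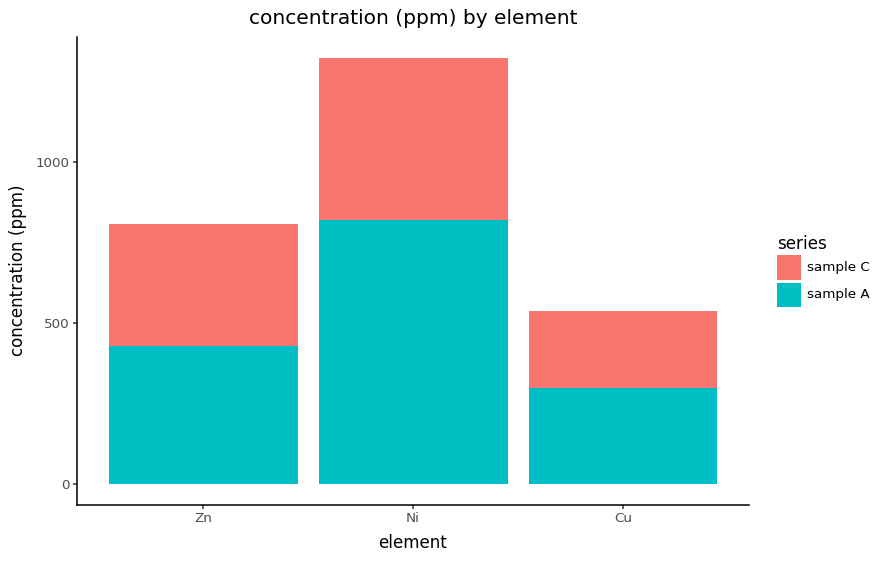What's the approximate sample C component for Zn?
≈ 400

sample C top ≈ 800, bottom ≈ 400; segment ≈ 400.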